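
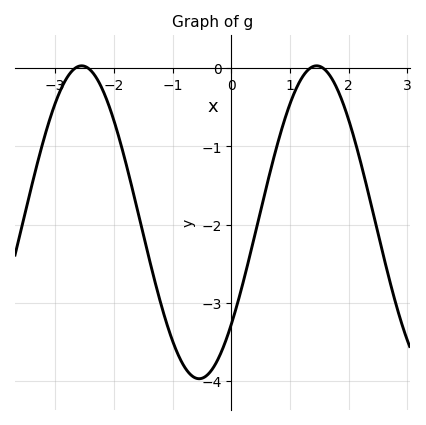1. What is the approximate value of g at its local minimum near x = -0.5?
-3.97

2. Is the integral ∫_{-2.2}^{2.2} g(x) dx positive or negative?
negative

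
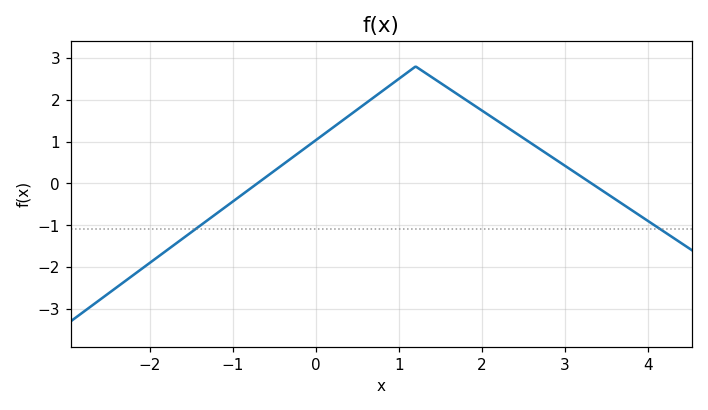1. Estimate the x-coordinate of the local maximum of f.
1.2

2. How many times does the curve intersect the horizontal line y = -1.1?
2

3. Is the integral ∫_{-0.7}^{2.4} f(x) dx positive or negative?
positive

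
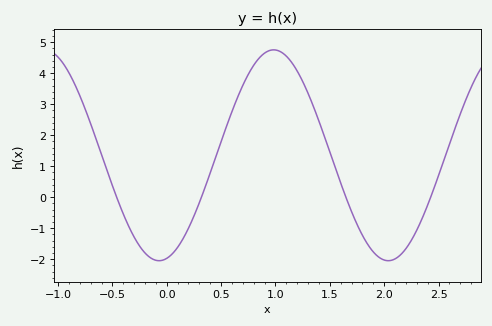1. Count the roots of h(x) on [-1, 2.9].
4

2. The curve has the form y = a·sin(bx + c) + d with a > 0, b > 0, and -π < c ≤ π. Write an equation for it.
y = 3.4sin(2.98x - 1.36) + 1.35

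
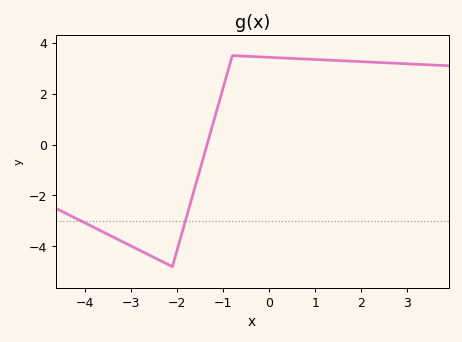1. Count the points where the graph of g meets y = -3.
2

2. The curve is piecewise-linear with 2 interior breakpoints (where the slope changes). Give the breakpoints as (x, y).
(-2.1, -4.8); (-0.8, 3.5)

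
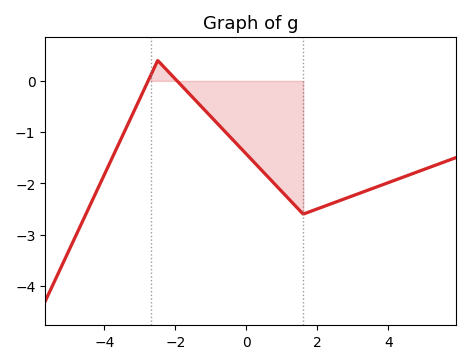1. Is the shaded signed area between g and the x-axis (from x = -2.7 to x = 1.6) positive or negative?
negative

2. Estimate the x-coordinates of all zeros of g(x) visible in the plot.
-2.8, -2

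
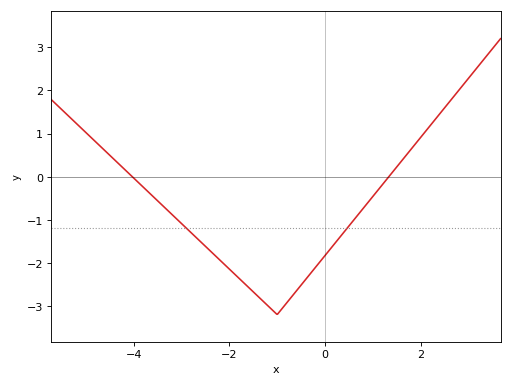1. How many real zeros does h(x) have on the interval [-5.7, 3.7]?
2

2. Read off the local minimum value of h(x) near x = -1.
-3.2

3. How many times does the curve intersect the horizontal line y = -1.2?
2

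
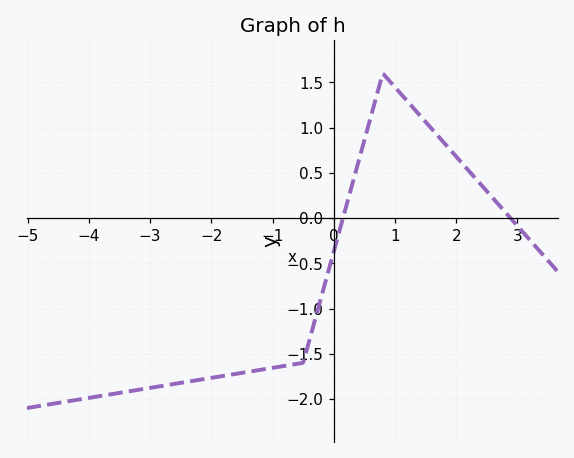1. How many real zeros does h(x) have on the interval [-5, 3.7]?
2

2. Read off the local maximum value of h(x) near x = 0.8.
1.6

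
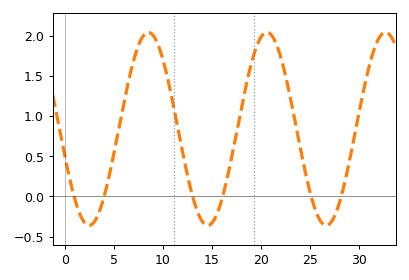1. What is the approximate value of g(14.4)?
-0.35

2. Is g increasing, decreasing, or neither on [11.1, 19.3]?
neither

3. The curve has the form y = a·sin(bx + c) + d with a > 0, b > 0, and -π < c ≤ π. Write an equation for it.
y = 1.2sin(0.52x - 2.9) + 0.84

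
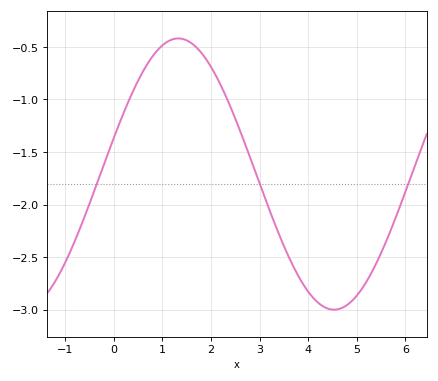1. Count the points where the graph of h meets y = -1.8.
3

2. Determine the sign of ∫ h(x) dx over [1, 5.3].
negative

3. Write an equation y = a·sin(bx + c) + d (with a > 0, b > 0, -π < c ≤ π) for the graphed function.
y = 1.29sin(0.98x + 0.27) - 1.71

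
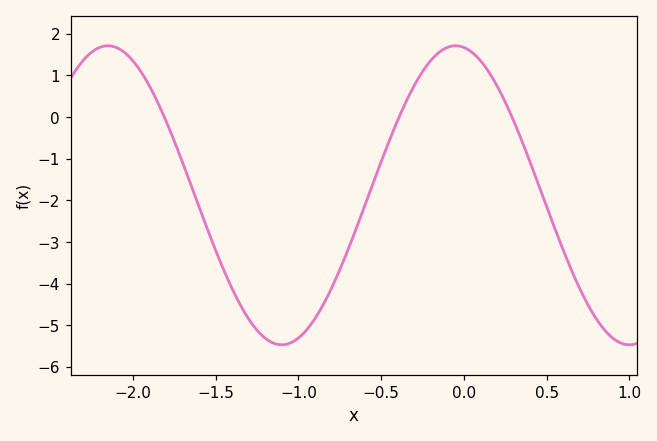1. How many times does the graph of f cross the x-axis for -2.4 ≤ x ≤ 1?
3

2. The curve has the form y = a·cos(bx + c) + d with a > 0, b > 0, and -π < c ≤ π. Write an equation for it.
y = 3.59cos(2.99x + 0.152) - 1.88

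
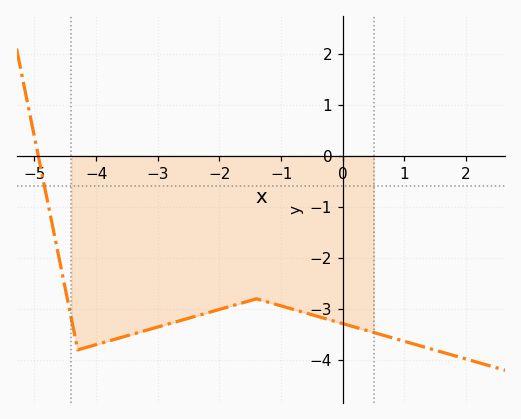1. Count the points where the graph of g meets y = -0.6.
1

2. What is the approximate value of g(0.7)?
-3.53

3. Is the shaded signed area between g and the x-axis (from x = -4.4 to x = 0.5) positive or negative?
negative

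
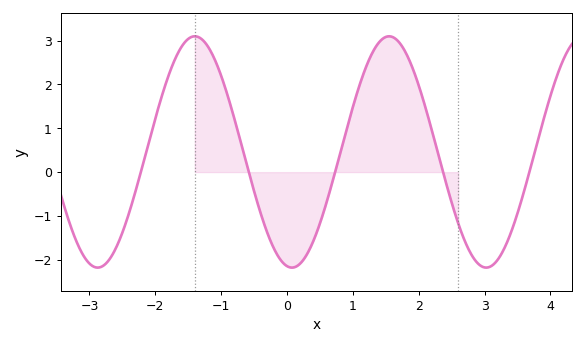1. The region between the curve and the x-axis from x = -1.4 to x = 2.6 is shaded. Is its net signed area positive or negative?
positive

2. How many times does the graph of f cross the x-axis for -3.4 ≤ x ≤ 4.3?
5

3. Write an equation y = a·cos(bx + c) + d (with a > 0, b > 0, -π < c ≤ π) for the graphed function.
y = 2.64cos(2.13x + 2.98) + 0.46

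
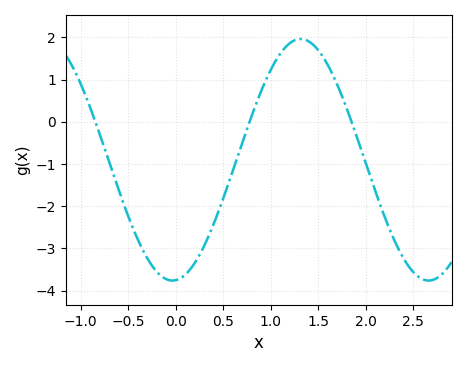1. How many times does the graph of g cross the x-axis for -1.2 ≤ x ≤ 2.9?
3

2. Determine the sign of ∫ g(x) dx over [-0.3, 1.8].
negative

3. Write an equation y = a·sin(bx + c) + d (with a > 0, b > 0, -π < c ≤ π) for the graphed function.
y = 2.86sin(2.3x - 1.5) - 0.9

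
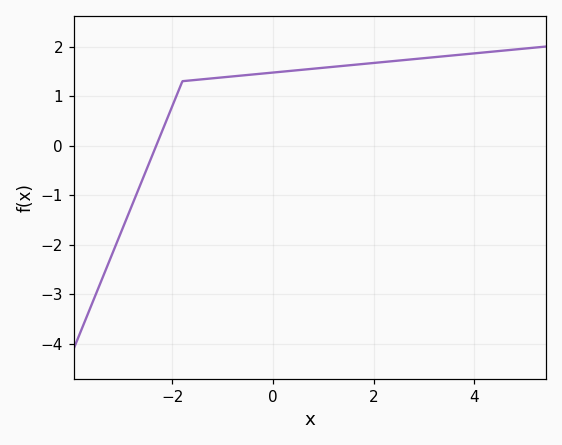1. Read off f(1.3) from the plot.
1.6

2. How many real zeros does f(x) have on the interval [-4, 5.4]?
1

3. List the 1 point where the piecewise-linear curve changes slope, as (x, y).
(-1.8, 1.3)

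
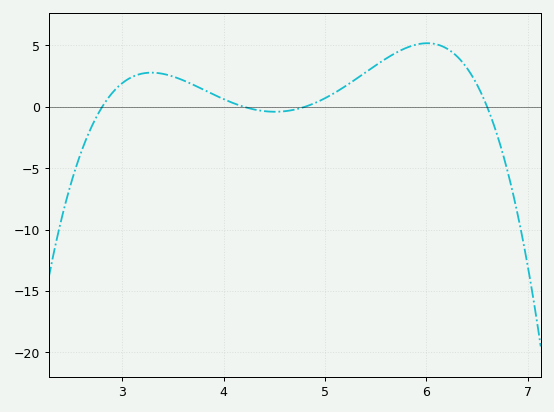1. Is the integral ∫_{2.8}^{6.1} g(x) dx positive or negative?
positive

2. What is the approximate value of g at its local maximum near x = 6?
5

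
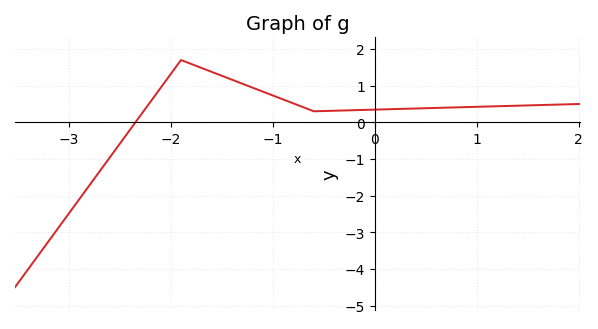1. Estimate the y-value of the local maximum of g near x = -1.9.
1.7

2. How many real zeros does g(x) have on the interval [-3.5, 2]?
1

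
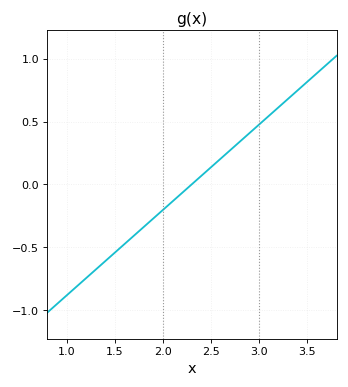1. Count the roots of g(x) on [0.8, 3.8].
1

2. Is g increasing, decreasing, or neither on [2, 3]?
increasing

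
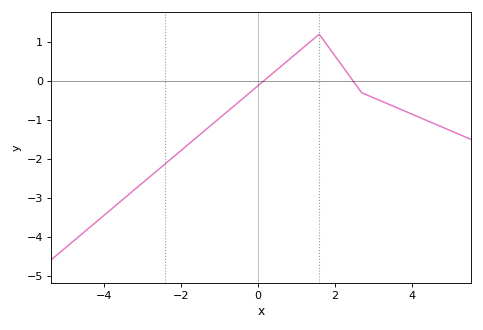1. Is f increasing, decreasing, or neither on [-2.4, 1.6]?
increasing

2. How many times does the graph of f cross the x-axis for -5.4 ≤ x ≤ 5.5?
2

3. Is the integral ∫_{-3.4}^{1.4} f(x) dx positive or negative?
negative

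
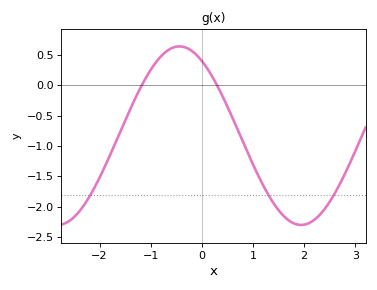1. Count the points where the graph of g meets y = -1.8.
3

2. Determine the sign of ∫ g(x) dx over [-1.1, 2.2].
negative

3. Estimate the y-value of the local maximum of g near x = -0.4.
0.64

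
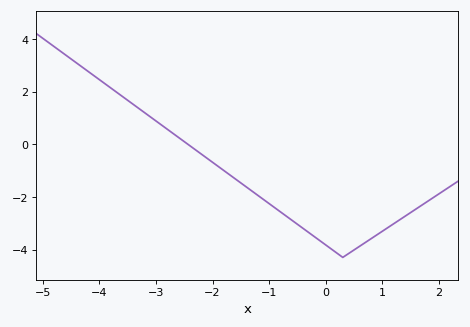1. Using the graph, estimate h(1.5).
-2.6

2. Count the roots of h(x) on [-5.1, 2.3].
1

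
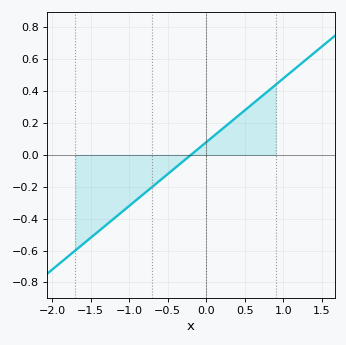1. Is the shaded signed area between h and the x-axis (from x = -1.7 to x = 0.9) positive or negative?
negative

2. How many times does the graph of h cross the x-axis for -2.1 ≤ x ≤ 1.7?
1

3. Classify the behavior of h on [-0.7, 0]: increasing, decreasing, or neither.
increasing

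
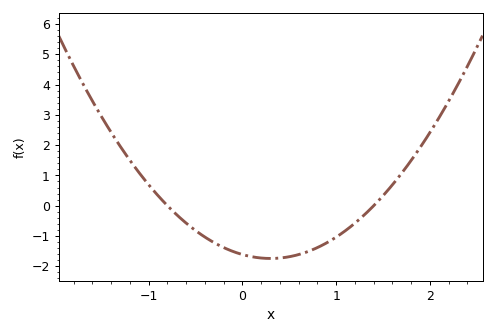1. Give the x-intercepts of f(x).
-0.8, 1.4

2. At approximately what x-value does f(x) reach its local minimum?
0.3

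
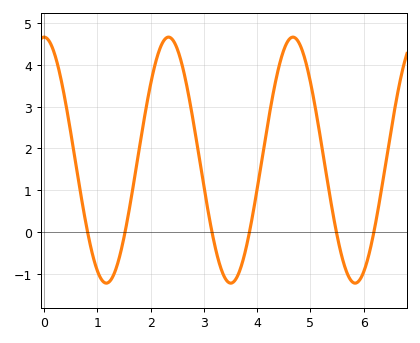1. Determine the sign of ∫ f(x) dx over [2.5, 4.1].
positive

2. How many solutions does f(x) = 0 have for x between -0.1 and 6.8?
6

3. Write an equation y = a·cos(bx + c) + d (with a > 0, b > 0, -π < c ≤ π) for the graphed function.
y = 2.95cos(2.7x + 0) + 1.72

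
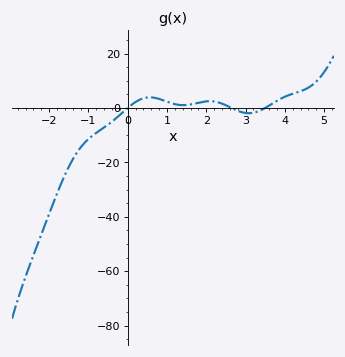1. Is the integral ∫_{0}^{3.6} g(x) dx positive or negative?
positive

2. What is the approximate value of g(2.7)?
0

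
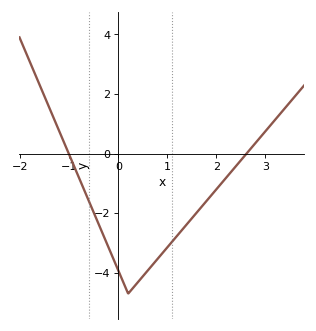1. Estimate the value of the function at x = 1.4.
-2.4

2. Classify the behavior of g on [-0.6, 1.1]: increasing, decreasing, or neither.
neither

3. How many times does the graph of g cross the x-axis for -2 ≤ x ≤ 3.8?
2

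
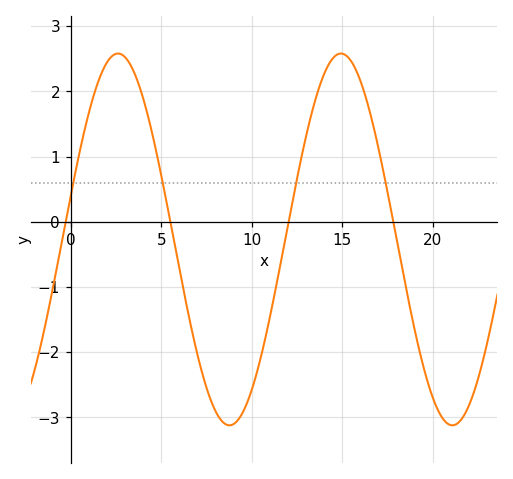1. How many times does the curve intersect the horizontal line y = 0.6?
4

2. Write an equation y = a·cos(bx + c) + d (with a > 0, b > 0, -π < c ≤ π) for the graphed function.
y = 2.85cos(0.51x - 1.3) - 0.27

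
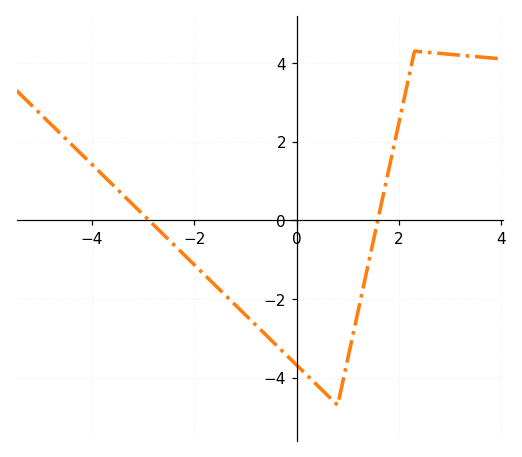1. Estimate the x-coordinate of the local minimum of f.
0.8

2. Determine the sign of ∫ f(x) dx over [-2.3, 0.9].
negative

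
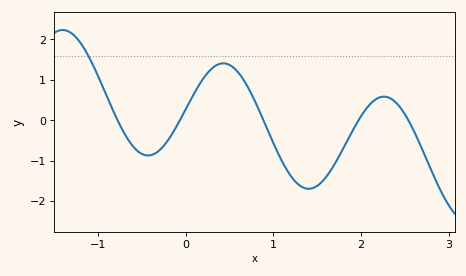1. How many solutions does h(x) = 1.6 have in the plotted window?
1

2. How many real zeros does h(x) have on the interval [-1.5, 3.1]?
5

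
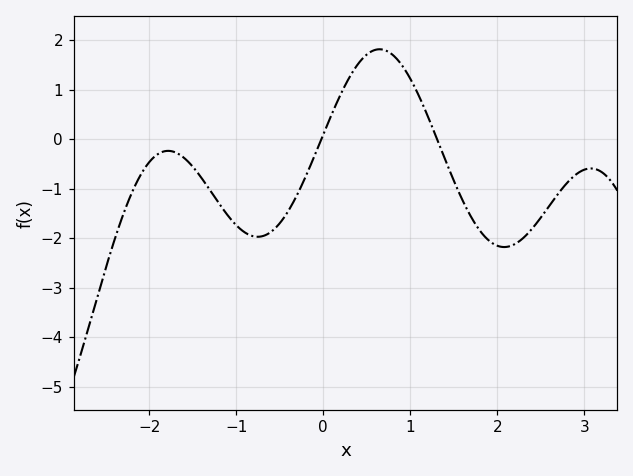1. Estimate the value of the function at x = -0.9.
-1.89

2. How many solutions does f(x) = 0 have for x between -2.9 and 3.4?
2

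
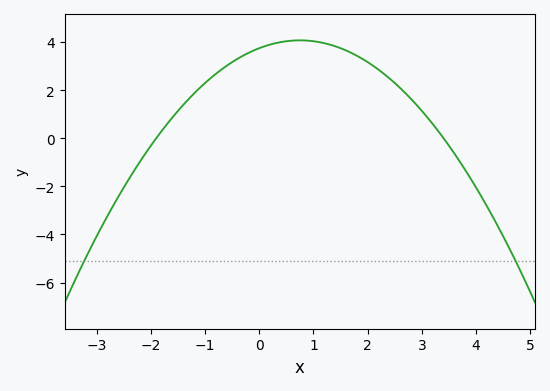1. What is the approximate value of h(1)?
4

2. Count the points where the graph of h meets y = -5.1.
2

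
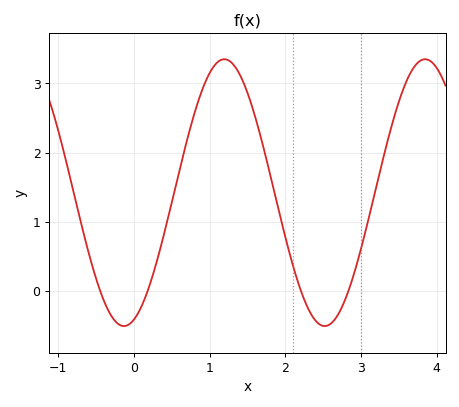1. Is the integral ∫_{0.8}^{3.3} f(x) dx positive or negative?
positive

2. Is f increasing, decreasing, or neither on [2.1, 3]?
neither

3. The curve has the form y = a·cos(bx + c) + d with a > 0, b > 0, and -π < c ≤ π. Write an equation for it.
y = 1.93cos(2.37x - 2.83) + 1.42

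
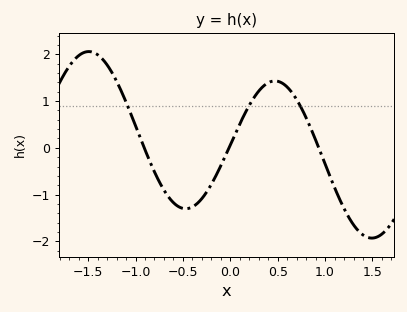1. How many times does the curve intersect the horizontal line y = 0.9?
3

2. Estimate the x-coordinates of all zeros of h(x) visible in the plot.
-0.908, -0.014, 0.933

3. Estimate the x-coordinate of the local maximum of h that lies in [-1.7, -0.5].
-1.49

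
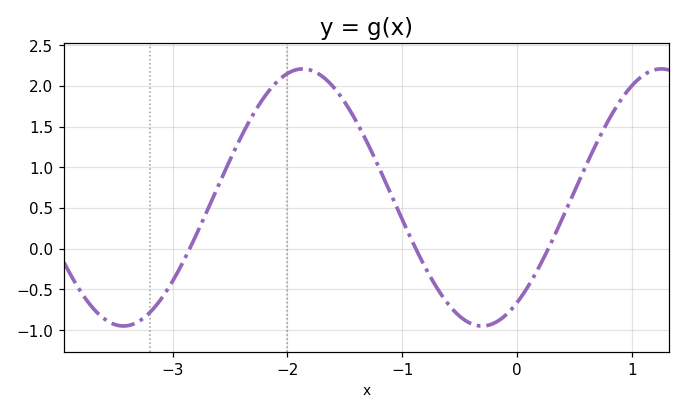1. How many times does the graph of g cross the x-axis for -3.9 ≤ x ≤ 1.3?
3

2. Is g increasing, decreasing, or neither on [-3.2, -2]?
increasing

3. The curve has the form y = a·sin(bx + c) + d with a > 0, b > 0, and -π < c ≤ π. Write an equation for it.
y = 1.58sin(2x - 0.96) + 0.63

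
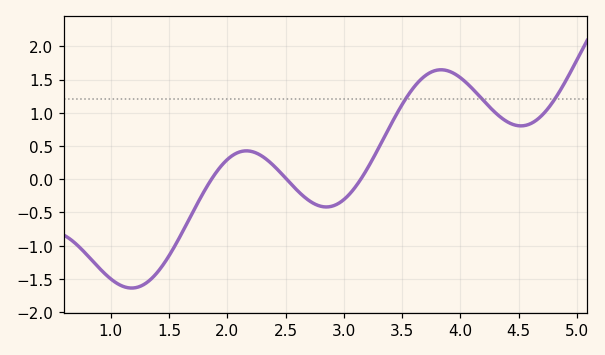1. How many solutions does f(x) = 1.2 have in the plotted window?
3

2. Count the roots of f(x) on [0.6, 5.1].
3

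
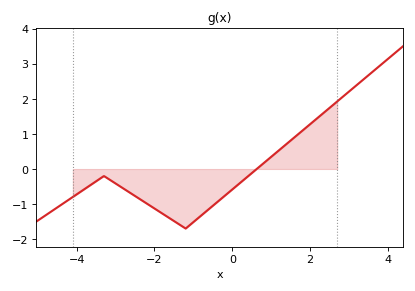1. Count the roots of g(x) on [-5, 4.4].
1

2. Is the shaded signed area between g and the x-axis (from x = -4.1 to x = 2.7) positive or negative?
negative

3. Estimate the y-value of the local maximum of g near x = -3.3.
-0.2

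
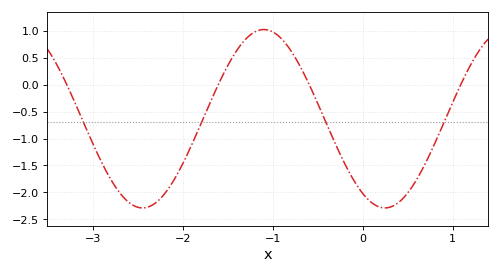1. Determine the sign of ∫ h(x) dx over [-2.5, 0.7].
negative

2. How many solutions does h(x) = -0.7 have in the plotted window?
4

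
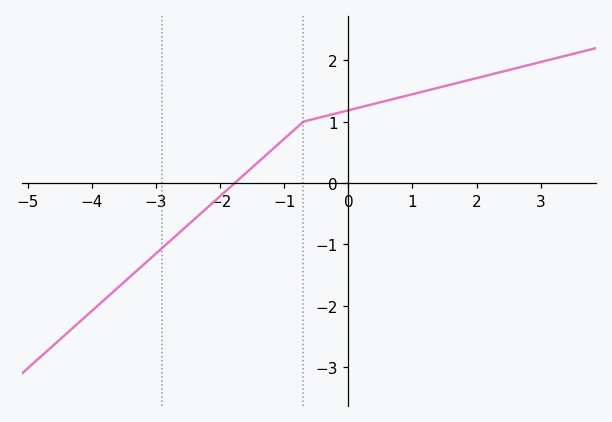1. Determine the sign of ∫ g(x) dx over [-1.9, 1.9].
positive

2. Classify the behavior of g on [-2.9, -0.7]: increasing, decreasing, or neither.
increasing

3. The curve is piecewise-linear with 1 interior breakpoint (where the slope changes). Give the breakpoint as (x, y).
(-0.7, 1)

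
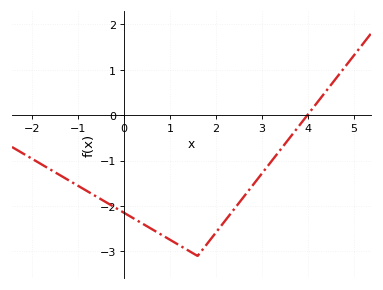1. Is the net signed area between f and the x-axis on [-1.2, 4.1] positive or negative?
negative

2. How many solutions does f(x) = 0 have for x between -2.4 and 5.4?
1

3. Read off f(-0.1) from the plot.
-2.09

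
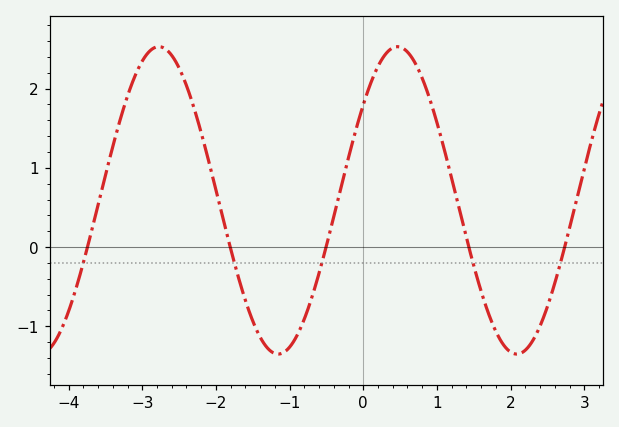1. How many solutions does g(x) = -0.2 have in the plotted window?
5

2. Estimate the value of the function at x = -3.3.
1.6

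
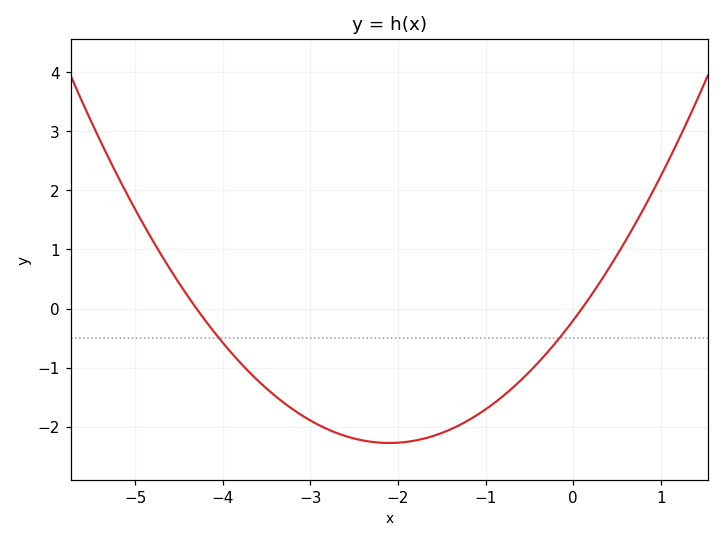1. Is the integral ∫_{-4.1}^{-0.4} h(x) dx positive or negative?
negative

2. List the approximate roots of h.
-4.3, 0.1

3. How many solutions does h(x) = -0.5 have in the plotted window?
2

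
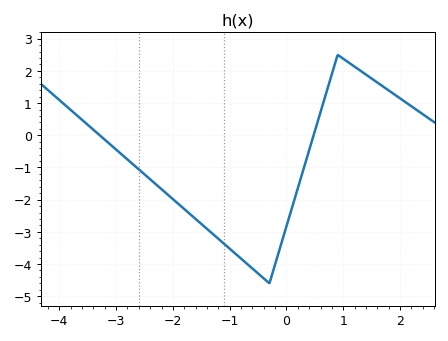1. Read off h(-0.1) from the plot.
-3.42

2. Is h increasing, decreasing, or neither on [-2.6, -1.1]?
decreasing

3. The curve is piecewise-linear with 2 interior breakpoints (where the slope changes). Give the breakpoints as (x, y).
(-0.3, -4.6); (0.9, 2.5)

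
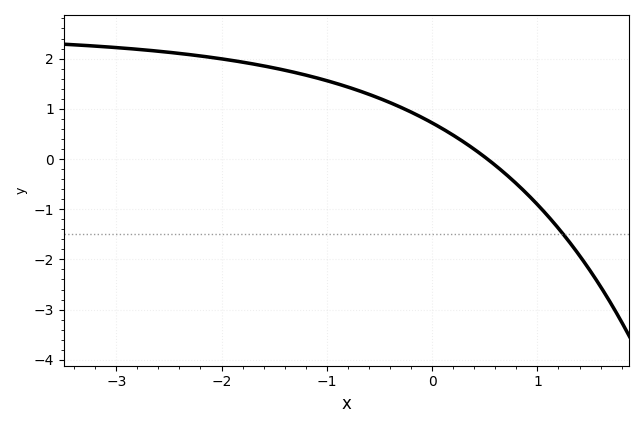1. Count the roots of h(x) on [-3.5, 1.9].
1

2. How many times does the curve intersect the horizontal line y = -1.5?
1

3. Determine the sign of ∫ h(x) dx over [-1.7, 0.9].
positive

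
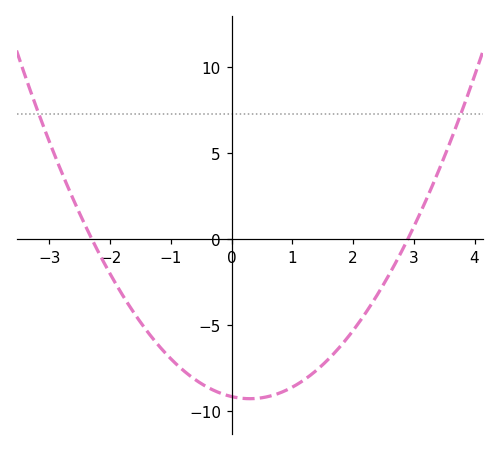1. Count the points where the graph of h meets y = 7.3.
2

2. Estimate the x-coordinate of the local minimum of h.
0.2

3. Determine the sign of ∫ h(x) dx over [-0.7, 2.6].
negative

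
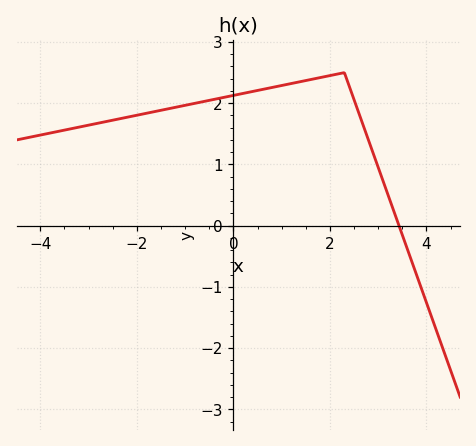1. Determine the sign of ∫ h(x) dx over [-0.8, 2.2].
positive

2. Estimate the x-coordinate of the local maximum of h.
2.3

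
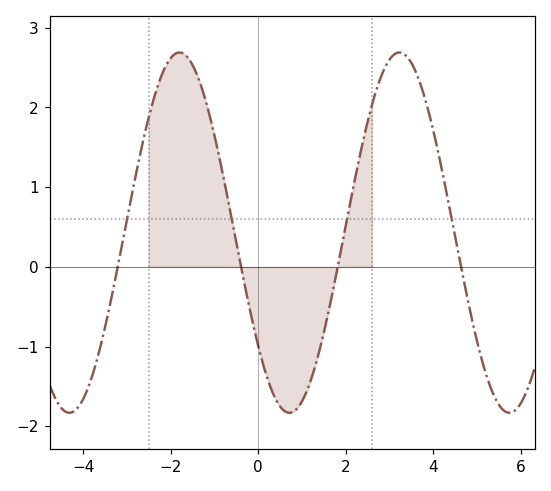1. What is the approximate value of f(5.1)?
-1.15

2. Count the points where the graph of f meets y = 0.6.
4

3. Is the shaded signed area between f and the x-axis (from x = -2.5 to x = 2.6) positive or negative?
positive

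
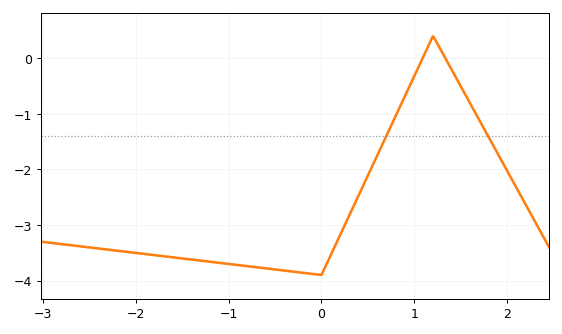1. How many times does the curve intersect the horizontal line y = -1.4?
2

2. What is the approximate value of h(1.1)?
0.042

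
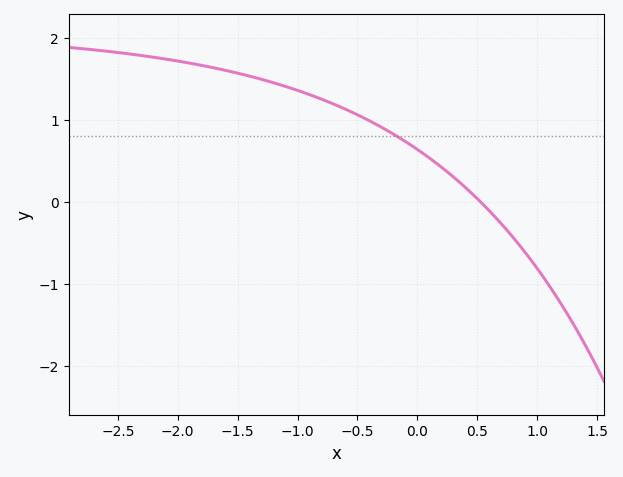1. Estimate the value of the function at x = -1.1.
1.41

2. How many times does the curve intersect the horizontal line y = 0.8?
1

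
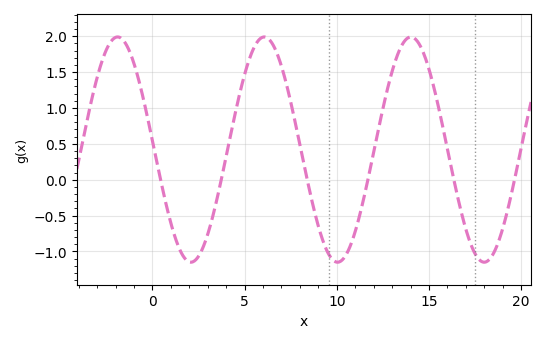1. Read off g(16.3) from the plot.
0.05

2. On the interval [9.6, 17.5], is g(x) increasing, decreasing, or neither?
neither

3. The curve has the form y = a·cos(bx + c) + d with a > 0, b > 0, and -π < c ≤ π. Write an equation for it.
y = 1.57cos(0.79x + 1.5) + 0.42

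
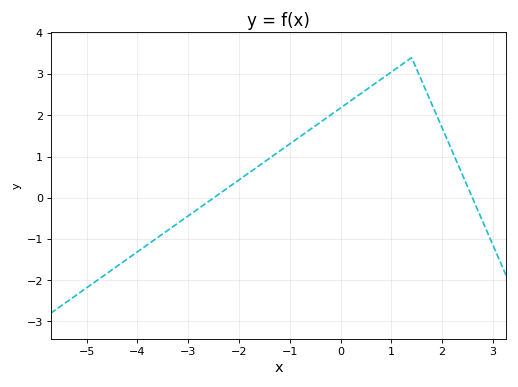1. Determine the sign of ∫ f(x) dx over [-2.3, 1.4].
positive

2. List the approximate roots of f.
-2.4, 2.6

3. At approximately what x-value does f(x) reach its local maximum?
1.4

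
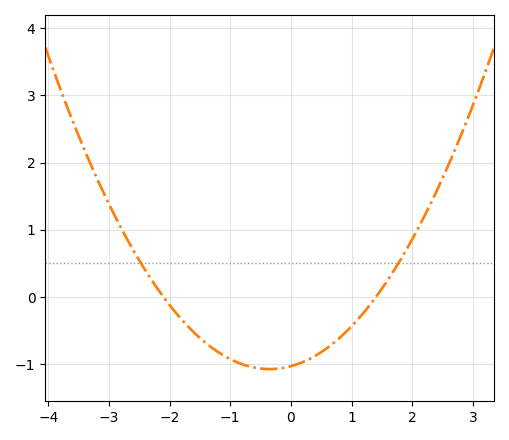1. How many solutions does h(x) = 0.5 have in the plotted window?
2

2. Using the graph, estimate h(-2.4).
0.399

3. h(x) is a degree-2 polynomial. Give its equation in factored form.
y = 0.35(x + 2.1)(x - 1.4)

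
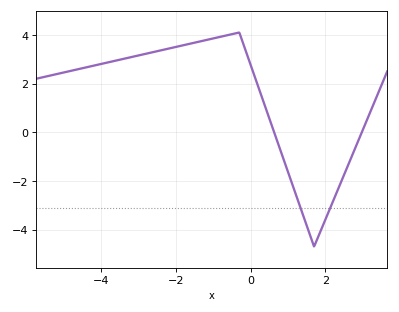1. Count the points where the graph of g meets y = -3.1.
2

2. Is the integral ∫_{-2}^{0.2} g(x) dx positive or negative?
positive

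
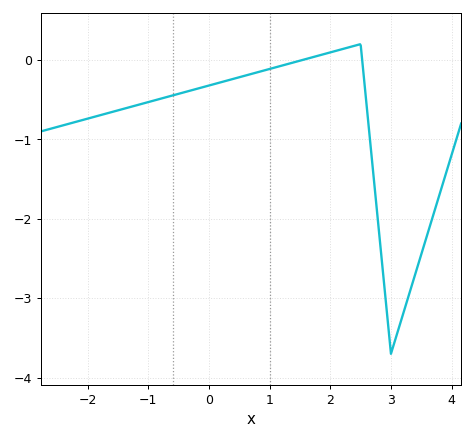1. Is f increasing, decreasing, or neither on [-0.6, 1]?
increasing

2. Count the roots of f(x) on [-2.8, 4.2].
2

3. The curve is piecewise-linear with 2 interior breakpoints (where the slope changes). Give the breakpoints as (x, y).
(2.5, 0.2); (3, -3.7)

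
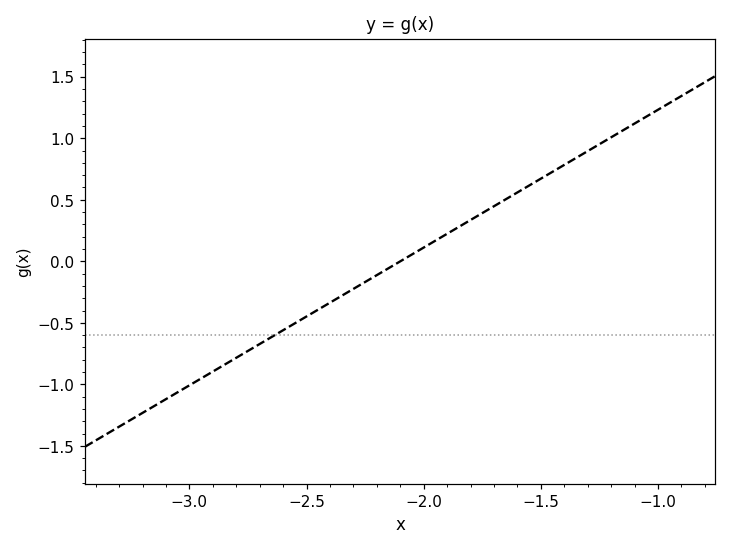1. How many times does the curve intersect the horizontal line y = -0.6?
1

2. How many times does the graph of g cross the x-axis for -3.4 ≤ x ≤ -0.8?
1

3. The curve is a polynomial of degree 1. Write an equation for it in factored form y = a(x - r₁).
y = 1.12(x + 2.1)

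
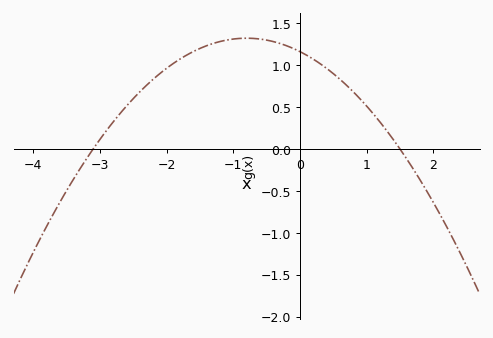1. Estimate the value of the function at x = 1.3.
0.2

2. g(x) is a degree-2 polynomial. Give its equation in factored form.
y = -0.25(x + 3.1)(x - 1.5)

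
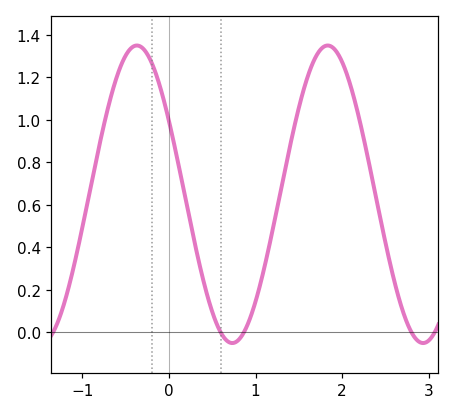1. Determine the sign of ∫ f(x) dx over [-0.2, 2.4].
positive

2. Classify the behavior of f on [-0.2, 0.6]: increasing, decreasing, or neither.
decreasing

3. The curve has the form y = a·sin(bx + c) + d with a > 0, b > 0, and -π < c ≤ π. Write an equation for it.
y = 0.7sin(2.85x + 2.63) + 0.65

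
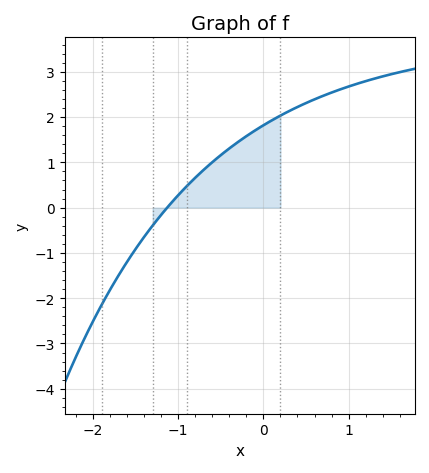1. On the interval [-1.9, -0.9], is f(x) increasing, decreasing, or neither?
increasing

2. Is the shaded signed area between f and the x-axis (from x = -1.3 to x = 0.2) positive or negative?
positive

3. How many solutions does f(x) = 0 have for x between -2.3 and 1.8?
1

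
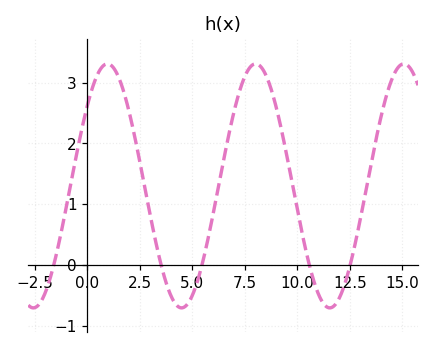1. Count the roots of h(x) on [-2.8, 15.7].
5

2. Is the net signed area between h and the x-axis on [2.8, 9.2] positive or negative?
positive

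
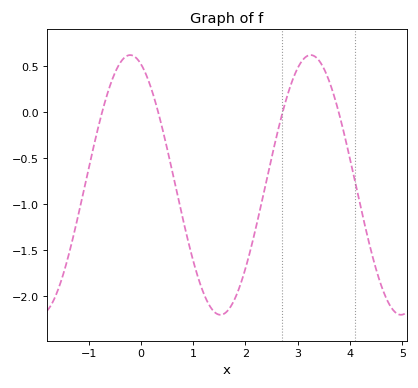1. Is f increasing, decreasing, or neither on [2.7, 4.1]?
neither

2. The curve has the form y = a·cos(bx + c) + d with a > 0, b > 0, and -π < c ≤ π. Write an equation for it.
y = 1.41cos(1.8x + 0.37) - 0.79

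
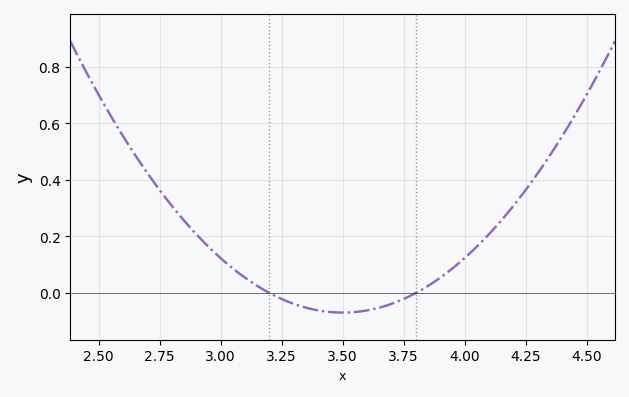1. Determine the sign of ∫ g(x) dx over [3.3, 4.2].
positive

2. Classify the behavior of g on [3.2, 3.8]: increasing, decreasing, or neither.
neither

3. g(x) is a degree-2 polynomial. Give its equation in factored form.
y = 0.77(x - 3.2)(x - 3.8)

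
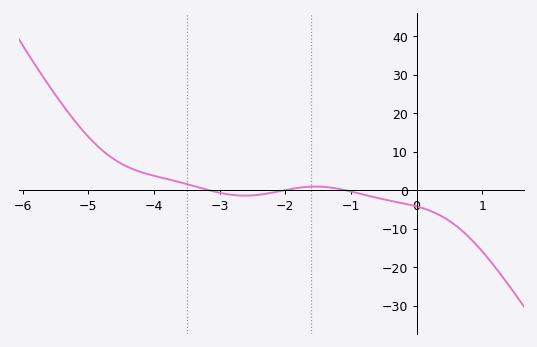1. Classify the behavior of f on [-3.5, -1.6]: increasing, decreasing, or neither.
neither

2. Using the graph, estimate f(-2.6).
-1.39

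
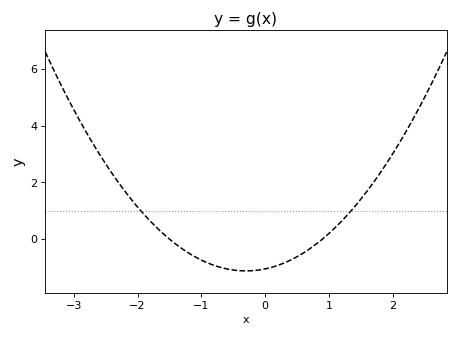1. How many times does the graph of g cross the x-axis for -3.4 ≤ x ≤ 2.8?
2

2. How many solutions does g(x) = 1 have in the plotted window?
2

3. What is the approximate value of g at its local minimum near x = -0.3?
-1.12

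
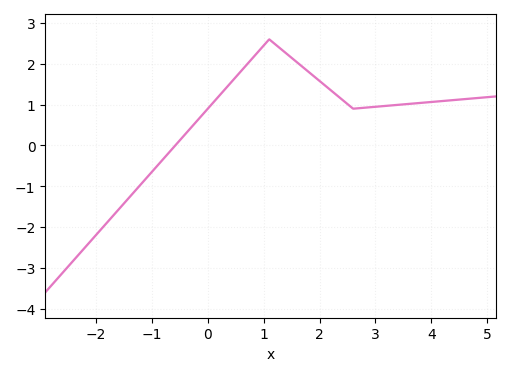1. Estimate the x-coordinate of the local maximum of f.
1.2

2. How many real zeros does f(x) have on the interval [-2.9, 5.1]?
1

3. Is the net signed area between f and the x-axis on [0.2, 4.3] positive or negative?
positive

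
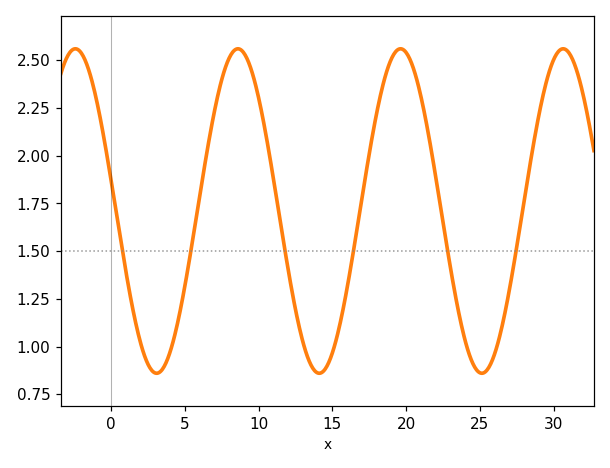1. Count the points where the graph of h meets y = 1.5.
6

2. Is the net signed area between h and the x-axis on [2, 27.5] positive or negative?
positive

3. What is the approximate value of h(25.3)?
0.864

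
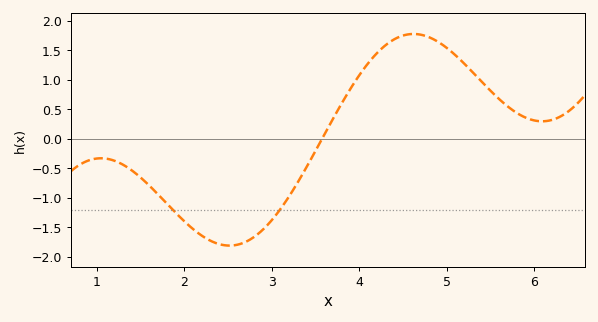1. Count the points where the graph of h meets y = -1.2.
2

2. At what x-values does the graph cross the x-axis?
3.58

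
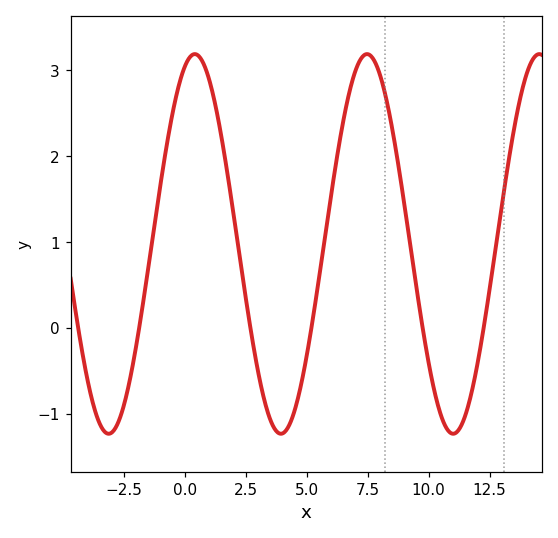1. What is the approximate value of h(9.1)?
1.25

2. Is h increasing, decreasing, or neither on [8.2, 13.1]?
neither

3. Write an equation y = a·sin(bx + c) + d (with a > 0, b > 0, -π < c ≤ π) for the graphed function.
y = 2.21sin(0.89x + 1.2) + 0.98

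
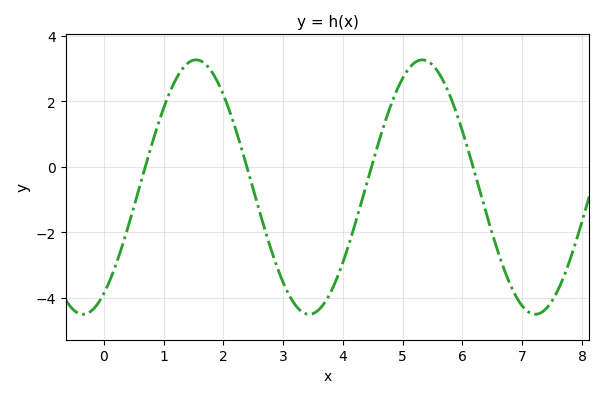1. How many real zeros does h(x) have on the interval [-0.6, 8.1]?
4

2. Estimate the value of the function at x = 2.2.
1.17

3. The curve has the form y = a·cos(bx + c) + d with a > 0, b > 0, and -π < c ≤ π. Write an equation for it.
y = 3.89cos(1.66x - 2.56) - 0.62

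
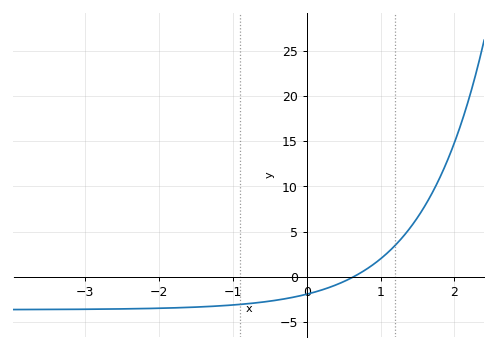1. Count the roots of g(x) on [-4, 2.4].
1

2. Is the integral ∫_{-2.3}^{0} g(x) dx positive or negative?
negative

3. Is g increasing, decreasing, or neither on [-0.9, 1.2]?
increasing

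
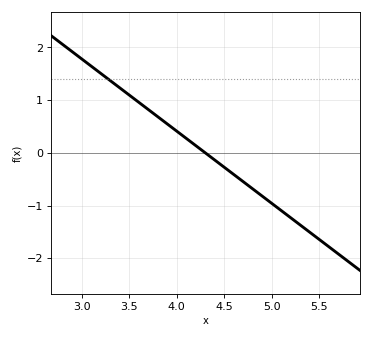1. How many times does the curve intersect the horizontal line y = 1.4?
1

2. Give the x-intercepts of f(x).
4.3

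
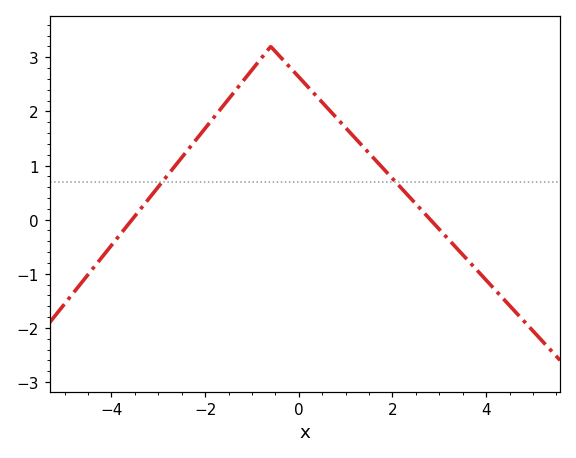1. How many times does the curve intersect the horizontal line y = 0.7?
2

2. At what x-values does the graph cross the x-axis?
-3.6, 2.8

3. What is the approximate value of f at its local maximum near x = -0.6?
3.2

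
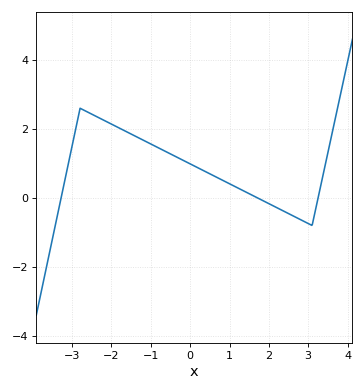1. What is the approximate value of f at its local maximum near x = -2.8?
2.6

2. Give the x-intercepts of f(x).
-3.2, 1.8, 3.2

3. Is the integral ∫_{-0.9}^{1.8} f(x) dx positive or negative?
positive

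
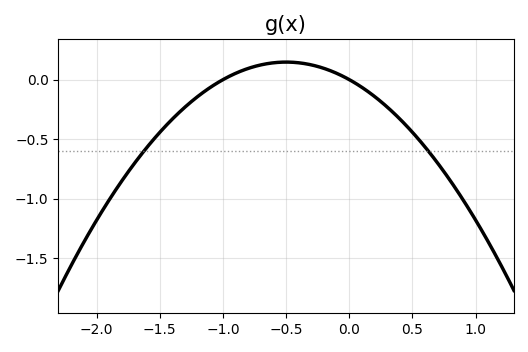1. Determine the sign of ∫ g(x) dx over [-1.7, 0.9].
negative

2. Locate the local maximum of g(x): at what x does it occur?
-0.5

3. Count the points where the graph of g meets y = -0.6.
2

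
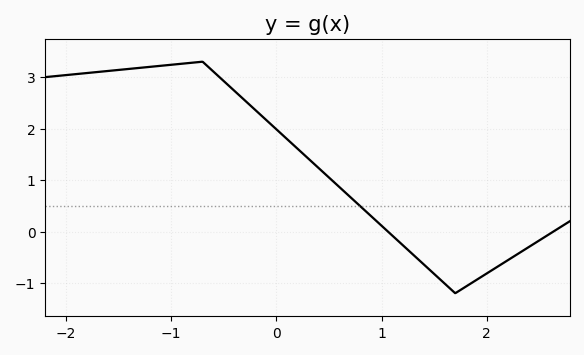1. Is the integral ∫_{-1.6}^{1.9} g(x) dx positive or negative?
positive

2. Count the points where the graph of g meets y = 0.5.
1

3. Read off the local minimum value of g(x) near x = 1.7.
-1.2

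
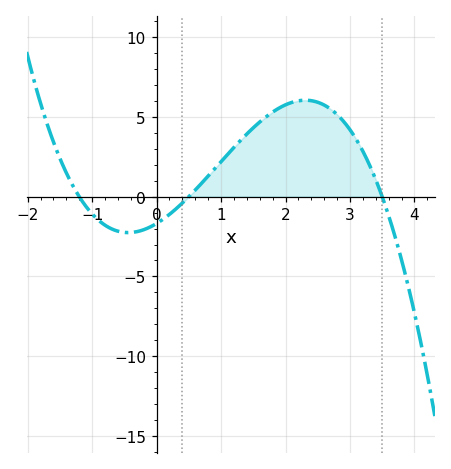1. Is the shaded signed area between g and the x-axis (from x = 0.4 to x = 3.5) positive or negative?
positive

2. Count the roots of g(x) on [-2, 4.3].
3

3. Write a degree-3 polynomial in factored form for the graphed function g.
y = -0.8(x + 1.2)(x - 0.5)(x - 3.5)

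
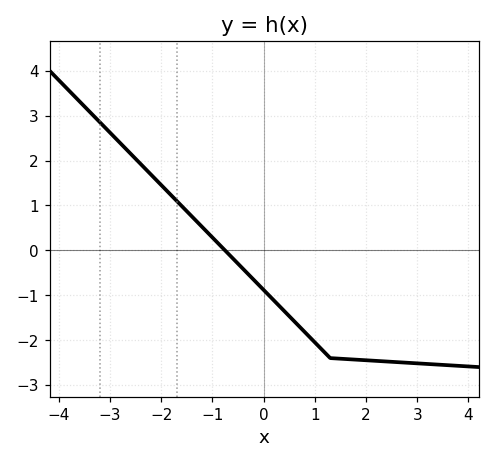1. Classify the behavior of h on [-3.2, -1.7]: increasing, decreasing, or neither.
decreasing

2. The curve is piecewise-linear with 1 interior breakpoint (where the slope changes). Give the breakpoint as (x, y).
(1.3, -2.4)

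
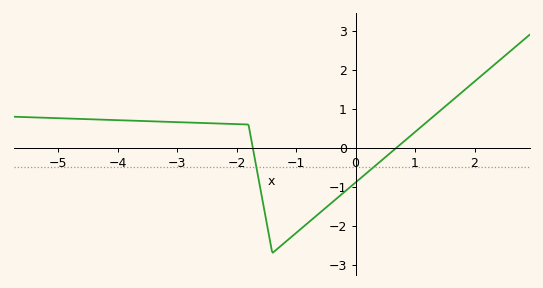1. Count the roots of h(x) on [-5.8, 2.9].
2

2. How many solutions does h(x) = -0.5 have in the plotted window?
2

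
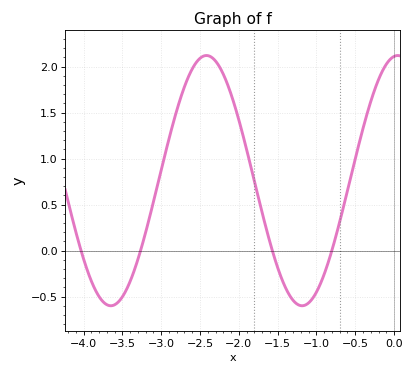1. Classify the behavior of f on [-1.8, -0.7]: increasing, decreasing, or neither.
neither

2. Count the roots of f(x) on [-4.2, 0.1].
4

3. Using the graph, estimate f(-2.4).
2.1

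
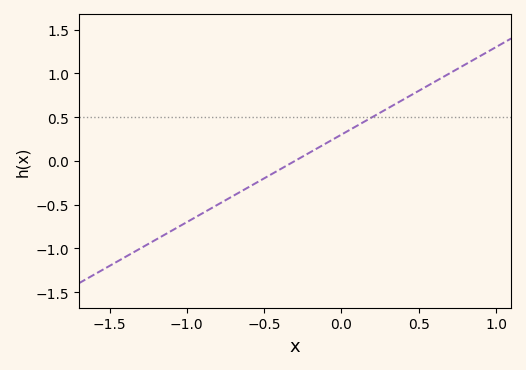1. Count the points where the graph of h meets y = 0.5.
1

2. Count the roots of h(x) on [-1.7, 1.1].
1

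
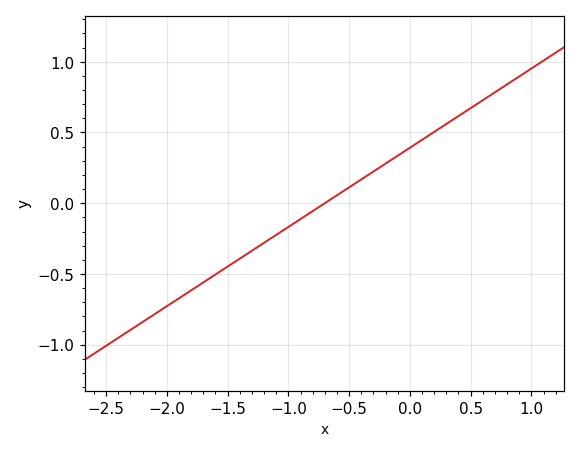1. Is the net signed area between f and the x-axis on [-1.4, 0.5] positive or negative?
positive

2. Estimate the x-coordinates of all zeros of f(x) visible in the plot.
-0.7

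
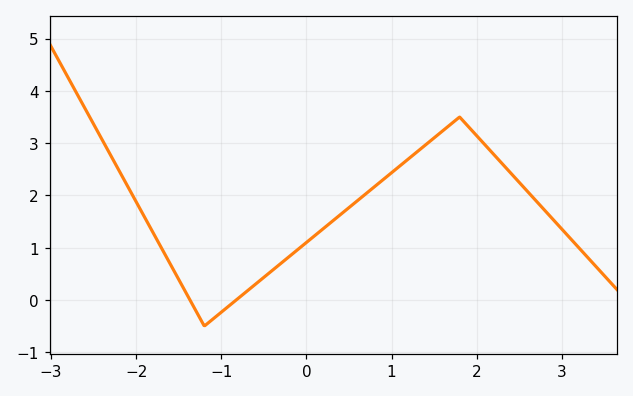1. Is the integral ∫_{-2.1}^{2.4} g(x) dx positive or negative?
positive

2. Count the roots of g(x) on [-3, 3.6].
2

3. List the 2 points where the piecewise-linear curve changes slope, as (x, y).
(-1.2, -0.5); (1.8, 3.5)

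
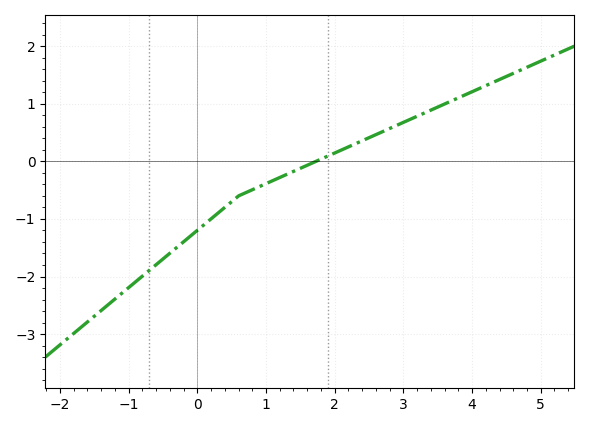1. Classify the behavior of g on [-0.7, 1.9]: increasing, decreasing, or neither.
increasing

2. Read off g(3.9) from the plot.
1.15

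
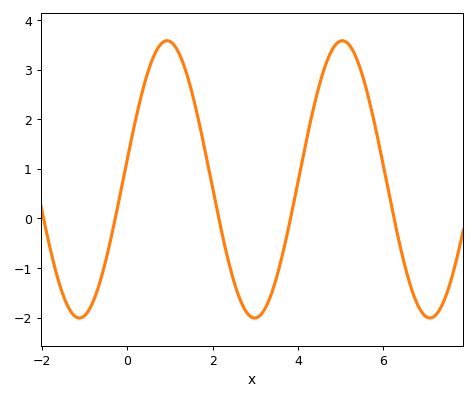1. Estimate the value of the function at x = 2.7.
-1.75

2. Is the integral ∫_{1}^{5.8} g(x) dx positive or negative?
positive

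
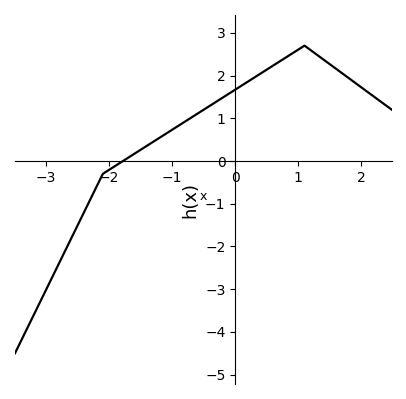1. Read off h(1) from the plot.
2.6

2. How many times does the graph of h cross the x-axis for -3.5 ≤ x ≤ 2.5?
1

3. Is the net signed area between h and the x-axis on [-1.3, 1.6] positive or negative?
positive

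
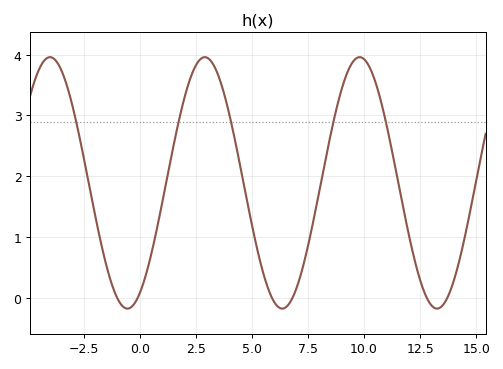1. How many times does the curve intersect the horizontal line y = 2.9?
5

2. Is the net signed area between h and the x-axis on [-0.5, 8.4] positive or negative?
positive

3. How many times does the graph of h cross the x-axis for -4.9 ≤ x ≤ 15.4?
6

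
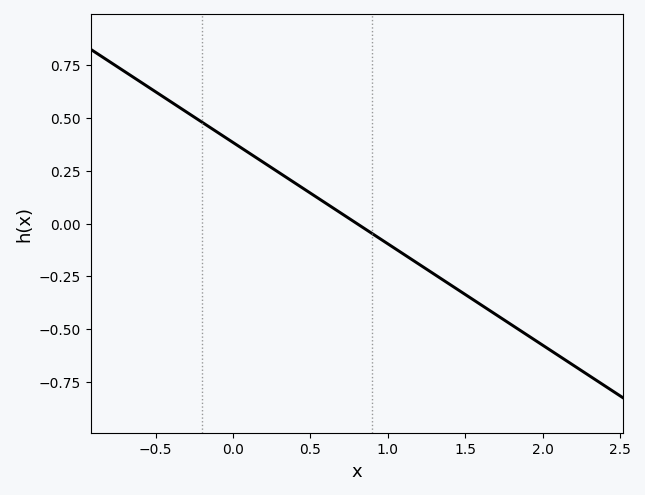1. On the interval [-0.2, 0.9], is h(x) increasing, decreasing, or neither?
decreasing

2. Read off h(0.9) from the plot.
-0.048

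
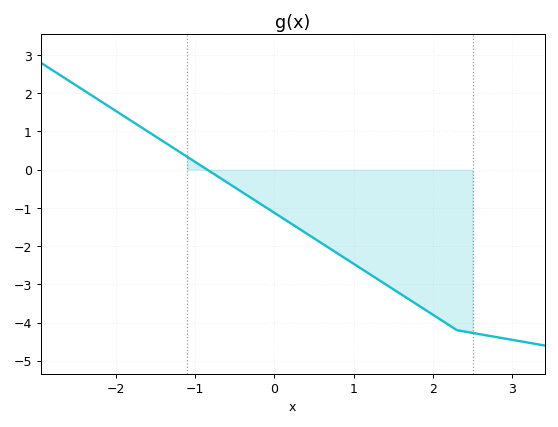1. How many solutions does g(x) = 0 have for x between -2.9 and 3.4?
1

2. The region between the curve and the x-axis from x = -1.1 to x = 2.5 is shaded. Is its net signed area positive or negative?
negative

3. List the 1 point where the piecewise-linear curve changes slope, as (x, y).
(2.3, -4.2)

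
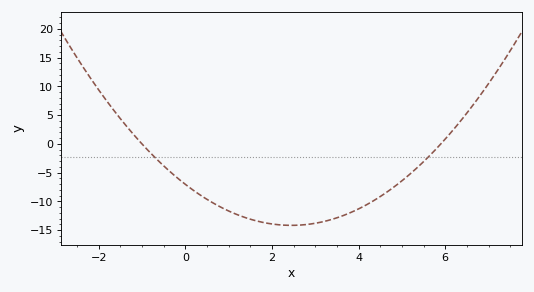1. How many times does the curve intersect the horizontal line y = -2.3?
2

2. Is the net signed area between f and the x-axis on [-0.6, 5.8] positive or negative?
negative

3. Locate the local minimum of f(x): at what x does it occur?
2.45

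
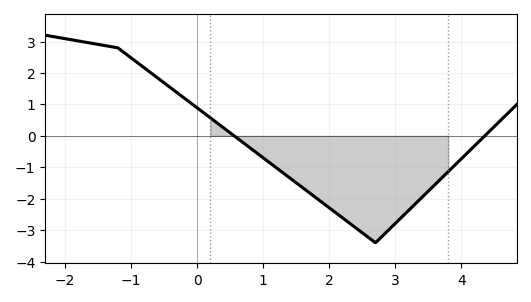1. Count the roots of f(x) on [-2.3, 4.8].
2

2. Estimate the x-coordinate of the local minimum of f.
2.7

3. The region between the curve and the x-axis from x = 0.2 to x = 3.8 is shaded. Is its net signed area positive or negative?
negative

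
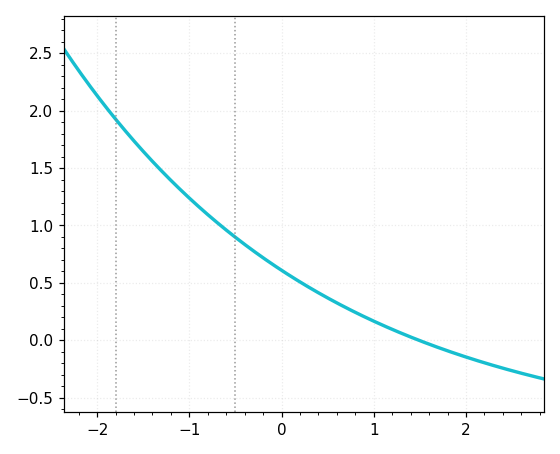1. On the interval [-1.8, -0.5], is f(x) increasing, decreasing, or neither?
decreasing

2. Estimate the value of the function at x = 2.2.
-0.195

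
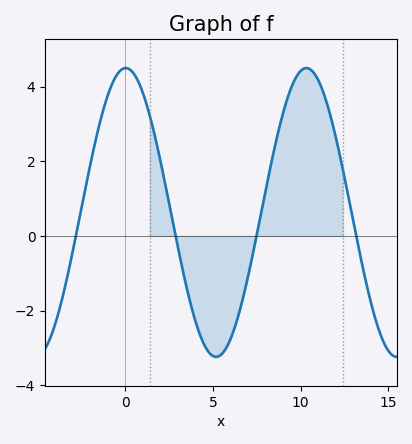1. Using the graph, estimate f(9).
3.2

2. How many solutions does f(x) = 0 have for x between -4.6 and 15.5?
4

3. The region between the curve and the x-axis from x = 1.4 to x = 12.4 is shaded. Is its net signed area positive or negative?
positive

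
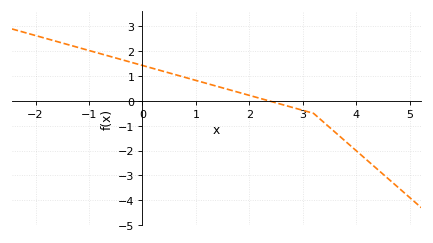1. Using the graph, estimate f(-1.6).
2.4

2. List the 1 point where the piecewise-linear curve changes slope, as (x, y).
(3.2, -0.5)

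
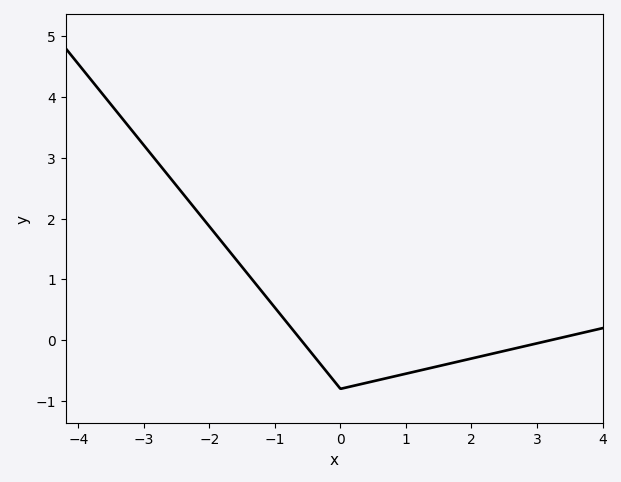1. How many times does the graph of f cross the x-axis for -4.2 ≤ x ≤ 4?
2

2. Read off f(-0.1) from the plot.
-0.7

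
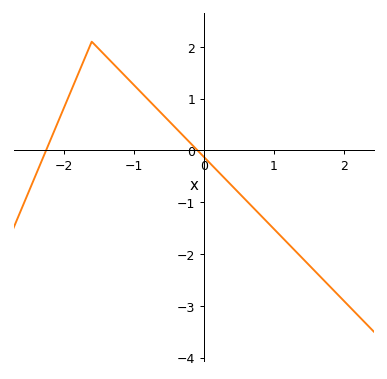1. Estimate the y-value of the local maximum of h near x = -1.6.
2.1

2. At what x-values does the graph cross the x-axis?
-2.3, -0.1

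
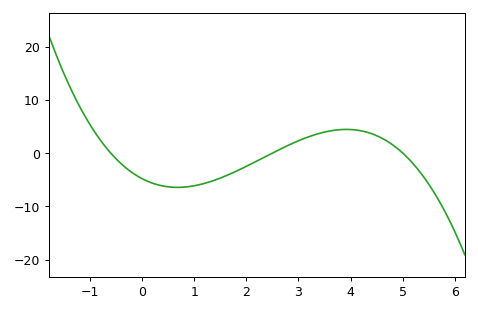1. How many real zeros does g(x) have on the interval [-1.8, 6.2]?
3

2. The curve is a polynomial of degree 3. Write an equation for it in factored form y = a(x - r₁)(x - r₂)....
y = -0.64(x + 0.6)(x - 2.5)(x - 5)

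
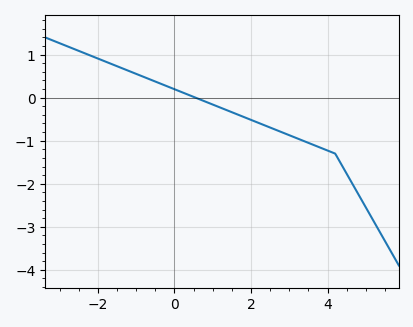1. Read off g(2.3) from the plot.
-0.623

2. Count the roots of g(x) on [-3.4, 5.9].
1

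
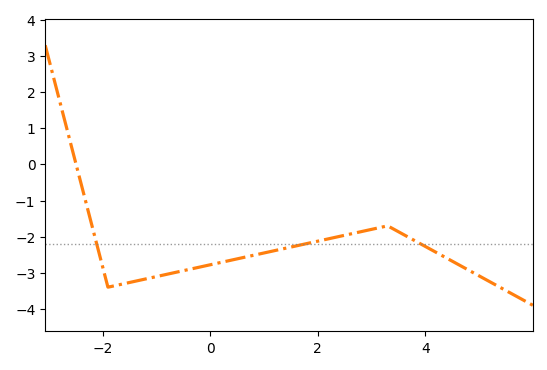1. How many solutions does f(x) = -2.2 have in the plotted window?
3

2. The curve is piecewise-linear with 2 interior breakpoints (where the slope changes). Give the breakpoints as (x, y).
(-1.9, -3.4); (3.3, -1.7)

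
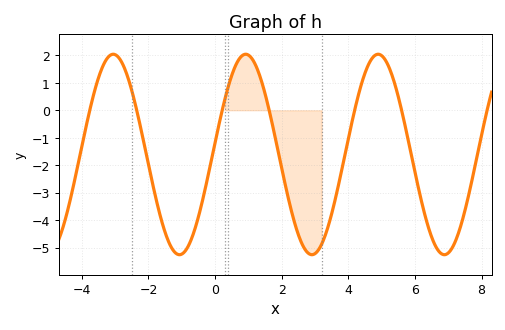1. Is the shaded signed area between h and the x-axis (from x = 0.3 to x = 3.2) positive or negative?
negative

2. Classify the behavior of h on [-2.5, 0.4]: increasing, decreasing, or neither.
neither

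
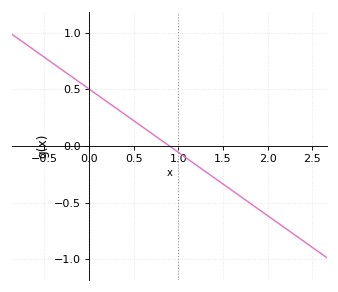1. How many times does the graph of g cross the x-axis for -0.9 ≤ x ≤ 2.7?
1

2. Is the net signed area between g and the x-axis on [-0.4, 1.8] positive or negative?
positive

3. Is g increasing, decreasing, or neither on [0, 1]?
decreasing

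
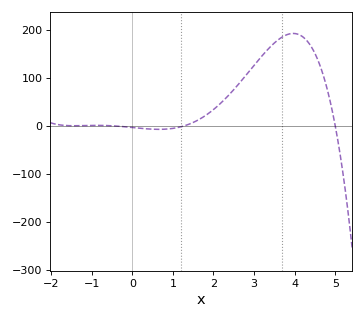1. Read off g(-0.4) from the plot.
0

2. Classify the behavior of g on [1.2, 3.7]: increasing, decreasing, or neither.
increasing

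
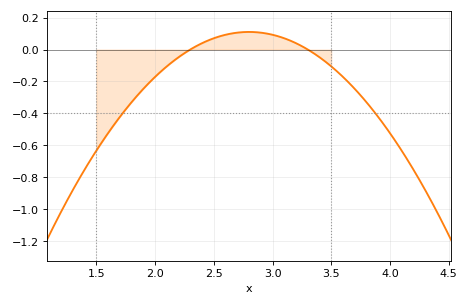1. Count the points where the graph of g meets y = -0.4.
2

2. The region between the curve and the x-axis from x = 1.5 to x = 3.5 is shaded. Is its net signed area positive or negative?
negative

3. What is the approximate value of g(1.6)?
-0.52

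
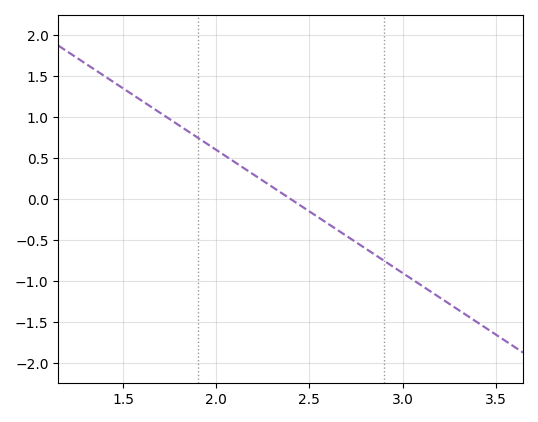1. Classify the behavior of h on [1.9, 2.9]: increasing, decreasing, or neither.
decreasing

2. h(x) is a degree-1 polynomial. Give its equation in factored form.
y = -1.5(x - 2.4)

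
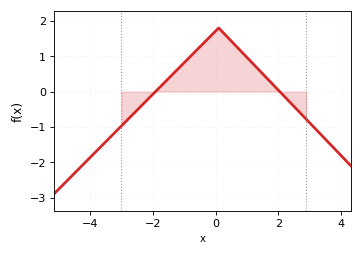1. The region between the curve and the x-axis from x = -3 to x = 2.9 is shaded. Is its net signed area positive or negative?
positive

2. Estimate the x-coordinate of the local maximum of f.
0.2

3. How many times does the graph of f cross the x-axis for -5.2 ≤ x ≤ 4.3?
2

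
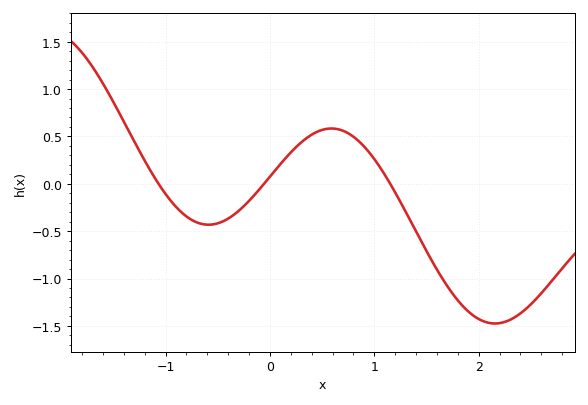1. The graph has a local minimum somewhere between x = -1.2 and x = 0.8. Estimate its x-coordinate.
-0.588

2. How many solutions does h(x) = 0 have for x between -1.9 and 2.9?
3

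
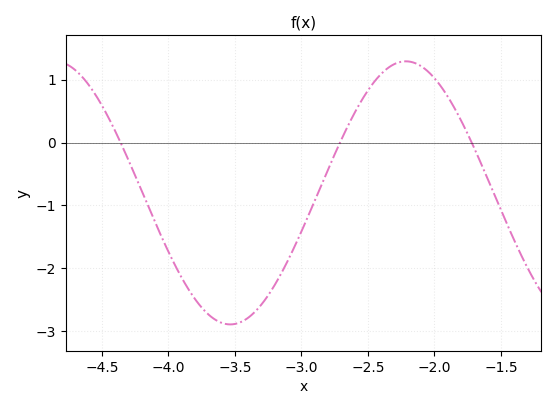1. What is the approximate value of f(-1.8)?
0.35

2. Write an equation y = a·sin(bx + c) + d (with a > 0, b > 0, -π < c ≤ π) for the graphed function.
y = 2.09sin(2.38x + 0.56) - 0.8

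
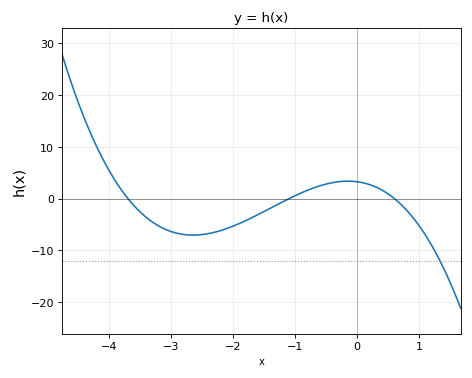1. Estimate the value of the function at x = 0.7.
-1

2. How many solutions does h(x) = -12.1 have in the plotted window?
1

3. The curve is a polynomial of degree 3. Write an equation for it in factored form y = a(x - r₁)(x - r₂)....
y = -1.33(x + 3.7)(x + 1.1)(x - 0.6)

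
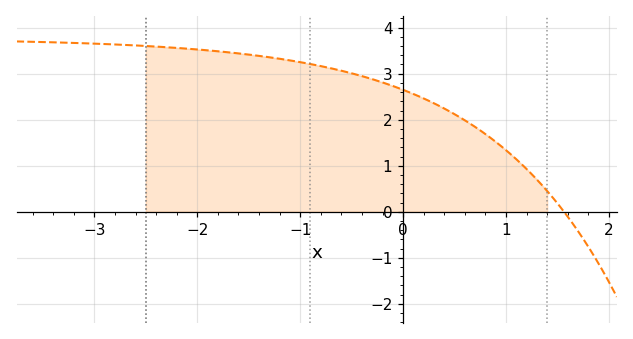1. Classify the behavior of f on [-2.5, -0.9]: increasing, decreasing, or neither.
decreasing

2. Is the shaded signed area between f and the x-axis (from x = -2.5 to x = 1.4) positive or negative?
positive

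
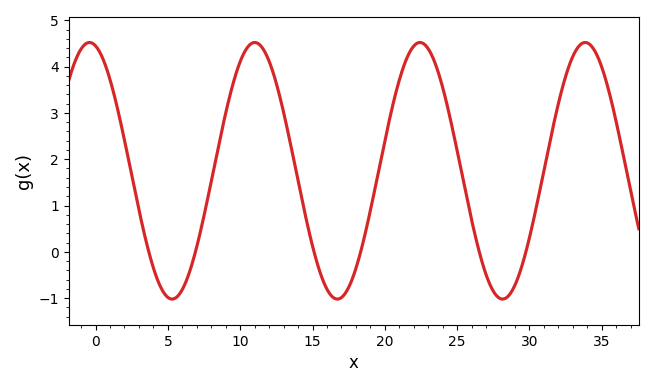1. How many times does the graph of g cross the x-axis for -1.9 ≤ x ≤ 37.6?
6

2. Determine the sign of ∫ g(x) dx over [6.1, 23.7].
positive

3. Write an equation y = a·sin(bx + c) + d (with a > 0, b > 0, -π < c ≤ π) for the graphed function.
y = 2.77sin(0.55x + 1.8) + 1.75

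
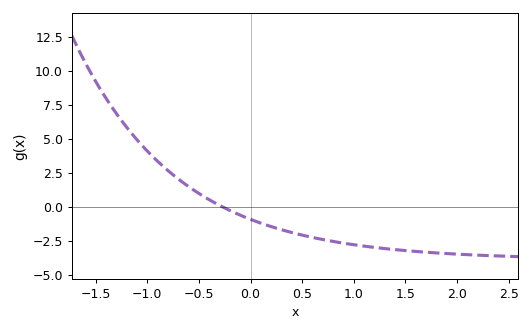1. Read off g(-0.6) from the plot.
1.48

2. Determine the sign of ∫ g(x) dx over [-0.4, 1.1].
negative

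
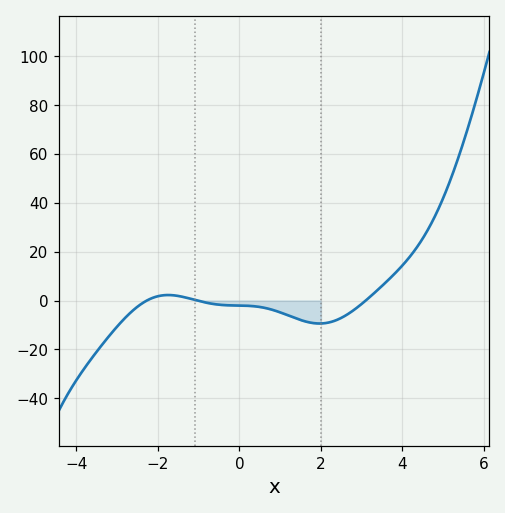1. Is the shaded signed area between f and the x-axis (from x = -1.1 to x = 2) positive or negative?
negative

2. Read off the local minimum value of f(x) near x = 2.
-9.37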